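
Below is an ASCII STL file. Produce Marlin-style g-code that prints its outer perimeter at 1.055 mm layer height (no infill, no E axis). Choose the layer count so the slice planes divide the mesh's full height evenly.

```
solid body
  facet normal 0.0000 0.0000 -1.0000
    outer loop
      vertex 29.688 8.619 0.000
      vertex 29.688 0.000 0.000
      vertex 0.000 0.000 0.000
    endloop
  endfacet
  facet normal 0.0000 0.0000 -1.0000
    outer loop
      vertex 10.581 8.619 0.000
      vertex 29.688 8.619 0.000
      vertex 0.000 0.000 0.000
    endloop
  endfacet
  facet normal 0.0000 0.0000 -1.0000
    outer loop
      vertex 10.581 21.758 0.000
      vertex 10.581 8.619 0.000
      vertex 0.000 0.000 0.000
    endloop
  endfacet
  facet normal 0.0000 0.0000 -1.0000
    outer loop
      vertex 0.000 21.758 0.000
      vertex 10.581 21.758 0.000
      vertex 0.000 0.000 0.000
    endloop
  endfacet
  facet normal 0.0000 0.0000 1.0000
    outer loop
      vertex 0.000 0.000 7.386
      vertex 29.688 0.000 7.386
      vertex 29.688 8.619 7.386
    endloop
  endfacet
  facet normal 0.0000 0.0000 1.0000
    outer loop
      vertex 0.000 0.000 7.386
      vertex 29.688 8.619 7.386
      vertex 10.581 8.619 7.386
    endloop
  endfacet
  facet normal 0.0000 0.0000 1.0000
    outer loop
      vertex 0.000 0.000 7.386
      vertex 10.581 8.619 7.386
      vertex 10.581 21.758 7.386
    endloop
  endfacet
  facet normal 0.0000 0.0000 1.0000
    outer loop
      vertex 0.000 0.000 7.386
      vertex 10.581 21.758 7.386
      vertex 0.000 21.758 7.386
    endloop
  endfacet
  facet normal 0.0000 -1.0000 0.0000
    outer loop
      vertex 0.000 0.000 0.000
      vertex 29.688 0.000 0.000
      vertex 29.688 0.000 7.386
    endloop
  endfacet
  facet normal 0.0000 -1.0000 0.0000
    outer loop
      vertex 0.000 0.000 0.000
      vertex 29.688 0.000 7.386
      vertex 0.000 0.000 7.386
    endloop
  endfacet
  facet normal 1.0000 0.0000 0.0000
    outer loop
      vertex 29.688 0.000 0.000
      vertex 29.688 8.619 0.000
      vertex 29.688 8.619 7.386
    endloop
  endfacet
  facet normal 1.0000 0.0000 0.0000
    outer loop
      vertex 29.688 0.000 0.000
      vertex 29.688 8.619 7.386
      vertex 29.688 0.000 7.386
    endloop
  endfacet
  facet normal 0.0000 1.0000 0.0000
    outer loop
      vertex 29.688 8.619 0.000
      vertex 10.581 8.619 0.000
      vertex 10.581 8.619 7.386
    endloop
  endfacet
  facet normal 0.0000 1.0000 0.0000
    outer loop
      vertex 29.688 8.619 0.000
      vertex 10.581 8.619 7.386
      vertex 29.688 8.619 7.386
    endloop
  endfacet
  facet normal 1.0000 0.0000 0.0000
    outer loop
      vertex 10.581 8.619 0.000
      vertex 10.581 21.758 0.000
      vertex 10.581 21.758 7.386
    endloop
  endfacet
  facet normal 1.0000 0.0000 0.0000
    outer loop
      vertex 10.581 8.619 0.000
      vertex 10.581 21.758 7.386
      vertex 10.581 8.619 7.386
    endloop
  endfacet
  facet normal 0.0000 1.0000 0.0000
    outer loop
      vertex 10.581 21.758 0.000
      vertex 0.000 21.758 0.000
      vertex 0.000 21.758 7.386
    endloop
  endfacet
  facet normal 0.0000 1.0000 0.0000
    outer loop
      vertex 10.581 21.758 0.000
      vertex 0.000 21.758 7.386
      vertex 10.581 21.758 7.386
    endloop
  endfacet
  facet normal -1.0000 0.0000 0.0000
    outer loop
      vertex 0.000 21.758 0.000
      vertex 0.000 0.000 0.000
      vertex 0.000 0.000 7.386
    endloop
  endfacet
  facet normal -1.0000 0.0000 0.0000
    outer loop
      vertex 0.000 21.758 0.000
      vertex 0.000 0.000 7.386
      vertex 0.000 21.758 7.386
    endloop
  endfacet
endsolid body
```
; perimeter-only toolpath
G21 ; units = mm
G90 ; absolute positioning
G28 ; home
; layer 1
G0 Z1.055
G0 X0.000 Y0.000
G1 X29.688 Y0.000
G1 X29.688 Y8.619
G1 X10.581 Y8.619
G1 X10.581 Y21.758
G1 X0.000 Y21.758
G1 X0.000 Y0.000
; layer 2
G0 Z2.110
G0 X0.000 Y0.000
G1 X29.688 Y0.000
G1 X29.688 Y8.619
G1 X10.581 Y8.619
G1 X10.581 Y21.758
G1 X0.000 Y21.758
G1 X0.000 Y0.000
; layer 3
G0 Z3.165
G0 X0.000 Y0.000
G1 X29.688 Y0.000
G1 X29.688 Y8.619
G1 X10.581 Y8.619
G1 X10.581 Y21.758
G1 X0.000 Y21.758
G1 X0.000 Y0.000
; layer 4
G0 Z4.221
G0 X0.000 Y0.000
G1 X29.688 Y0.000
G1 X29.688 Y8.619
G1 X10.581 Y8.619
G1 X10.581 Y21.758
G1 X0.000 Y21.758
G1 X0.000 Y0.000
; layer 5
G0 Z5.276
G0 X0.000 Y0.000
G1 X29.688 Y0.000
G1 X29.688 Y8.619
G1 X10.581 Y8.619
G1 X10.581 Y21.758
G1 X0.000 Y21.758
G1 X0.000 Y0.000
; layer 6
G0 Z6.331
G0 X0.000 Y0.000
G1 X29.688 Y0.000
G1 X29.688 Y8.619
G1 X10.581 Y8.619
G1 X10.581 Y21.758
G1 X0.000 Y21.758
G1 X0.000 Y0.000
; layer 7
G0 Z7.386
G0 X0.000 Y0.000
G1 X29.688 Y0.000
G1 X29.688 Y8.619
G1 X10.581 Y8.619
G1 X10.581 Y21.758
G1 X0.000 Y21.758
G1 X0.000 Y0.000
M2 ; end

The solid is an L-shaped prism: outer 29.7 × 21.8 mm, arm thicknesses ≈ 8.62 mm (horizontal) and 10.6 mm (vertical), extruded 7.39 mm in z. Slicing at Δz = 1.055 mm — 7 equal slices spanning the solid's height, so layer i sits at z = i·h/7 — gives 7 non-empty perimeters. Each is a 6-segment closed polygon; G0 lifts to the layer z and rapids to the start vertex, then G1 traces the edges.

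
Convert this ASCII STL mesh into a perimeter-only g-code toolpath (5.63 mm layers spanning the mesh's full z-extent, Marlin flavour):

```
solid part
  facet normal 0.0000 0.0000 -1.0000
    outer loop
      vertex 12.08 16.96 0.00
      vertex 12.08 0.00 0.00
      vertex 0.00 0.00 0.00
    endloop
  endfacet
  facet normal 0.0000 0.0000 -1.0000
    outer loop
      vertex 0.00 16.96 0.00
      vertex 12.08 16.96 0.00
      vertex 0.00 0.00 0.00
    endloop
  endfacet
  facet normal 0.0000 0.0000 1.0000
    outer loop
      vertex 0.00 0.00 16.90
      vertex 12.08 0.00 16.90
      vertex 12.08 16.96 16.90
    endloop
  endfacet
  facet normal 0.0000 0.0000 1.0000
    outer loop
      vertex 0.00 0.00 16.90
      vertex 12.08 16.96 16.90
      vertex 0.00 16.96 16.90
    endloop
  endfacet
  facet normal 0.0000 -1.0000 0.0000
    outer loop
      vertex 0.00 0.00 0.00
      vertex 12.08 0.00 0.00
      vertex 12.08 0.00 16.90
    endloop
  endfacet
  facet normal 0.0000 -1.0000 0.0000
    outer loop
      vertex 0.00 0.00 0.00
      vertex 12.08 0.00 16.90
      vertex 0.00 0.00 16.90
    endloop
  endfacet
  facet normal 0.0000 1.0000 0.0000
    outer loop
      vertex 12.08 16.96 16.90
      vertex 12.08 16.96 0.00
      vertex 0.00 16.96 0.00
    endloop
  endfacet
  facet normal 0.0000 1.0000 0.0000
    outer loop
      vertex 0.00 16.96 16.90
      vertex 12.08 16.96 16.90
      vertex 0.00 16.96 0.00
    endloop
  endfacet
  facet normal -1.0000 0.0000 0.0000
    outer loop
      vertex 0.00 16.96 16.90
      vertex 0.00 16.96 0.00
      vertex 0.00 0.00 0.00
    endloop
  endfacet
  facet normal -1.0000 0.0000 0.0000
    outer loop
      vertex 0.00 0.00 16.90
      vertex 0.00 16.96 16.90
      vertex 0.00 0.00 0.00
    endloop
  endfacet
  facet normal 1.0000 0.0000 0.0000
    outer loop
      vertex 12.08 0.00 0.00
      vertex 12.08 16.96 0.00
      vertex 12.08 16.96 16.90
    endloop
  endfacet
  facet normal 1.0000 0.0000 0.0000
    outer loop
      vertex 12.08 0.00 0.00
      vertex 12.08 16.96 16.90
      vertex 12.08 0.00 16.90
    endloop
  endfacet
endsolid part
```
; perimeter-only toolpath
G21 ; units = mm
G90 ; absolute positioning
G28 ; home
; layer 1
G0 Z5.63
G0 X0.00 Y0.00
G1 X12.08 Y0.00
G1 X12.08 Y16.96
G1 X0.00 Y16.96
G1 X0.00 Y0.00
; layer 2
G0 Z11.27
G0 X0.00 Y0.00
G1 X12.08 Y0.00
G1 X12.08 Y16.96
G1 X0.00 Y16.96
G1 X0.00 Y0.00
; layer 3
G0 Z16.90
G0 X0.00 Y0.00
G1 X12.08 Y0.00
G1 X12.08 Y16.96
G1 X0.00 Y16.96
G1 X0.00 Y0.00
M2 ; end

The solid is a rectangular box, roughly 12.1 × 17 mm footprint and 16.9 mm tall. Slicing at Δz = 5.63 mm — 3 equal slices spanning the solid's height, so layer i sits at z = i·h/3 — gives 3 non-empty perimeters. Each is a 4-segment closed polygon; G0 lifts to the layer z and rapids to the start vertex, then G1 traces the edges.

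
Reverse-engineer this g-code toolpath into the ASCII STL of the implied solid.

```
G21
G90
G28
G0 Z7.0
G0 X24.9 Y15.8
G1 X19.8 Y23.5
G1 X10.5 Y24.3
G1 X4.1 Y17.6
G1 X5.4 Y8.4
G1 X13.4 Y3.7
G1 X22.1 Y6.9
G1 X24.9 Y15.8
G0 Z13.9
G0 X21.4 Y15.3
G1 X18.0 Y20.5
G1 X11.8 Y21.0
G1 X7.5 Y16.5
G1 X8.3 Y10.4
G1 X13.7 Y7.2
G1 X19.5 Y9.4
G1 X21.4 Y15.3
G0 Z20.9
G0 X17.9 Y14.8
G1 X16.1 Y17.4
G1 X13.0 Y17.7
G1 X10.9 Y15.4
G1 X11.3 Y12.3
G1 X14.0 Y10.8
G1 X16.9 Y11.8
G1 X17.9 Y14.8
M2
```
solid part
  facet normal 0.0000 0.0000 -1.0000
    outer loop
      vertex 9.2 27.7 0.0
      vertex 21.6 26.6 0.0
      vertex 28.5 16.3 0.0
    endloop
  endfacet
  facet normal 0.0000 0.0000 -1.0000
    outer loop
      vertex 0.7 18.7 0.0
      vertex 9.2 27.7 0.0
      vertex 28.5 16.3 0.0
    endloop
  endfacet
  facet normal 0.0000 0.0000 -1.0000
    outer loop
      vertex 2.4 6.4 0.0
      vertex 0.7 18.7 0.0
      vertex 28.5 16.3 0.0
    endloop
  endfacet
  facet normal 0.0000 0.0000 -1.0000
    outer loop
      vertex 13.1 0.1 0.0
      vertex 2.4 6.4 0.0
      vertex 28.5 16.3 0.0
    endloop
  endfacet
  facet normal 0.0000 0.0000 -1.0000
    outer loop
      vertex 24.7 4.4 0.0
      vertex 13.1 0.1 0.0
      vertex 28.5 16.3 0.0
    endloop
  endfacet
  facet normal 0.7535 0.5048 0.4212
    outer loop
      vertex 28.5 16.3 0.0
      vertex 21.6 26.6 0.0
      vertex 14.3 14.3 27.8
    endloop
  endfacet
  facet normal 0.0802 0.9036 0.4208
    outer loop
      vertex 21.6 26.6 0.0
      vertex 9.2 27.7 0.0
      vertex 14.3 14.3 27.8
    endloop
  endfacet
  facet normal -0.6594 0.6228 0.4211
    outer loop
      vertex 9.2 27.7 0.0
      vertex 0.7 18.7 0.0
      vertex 14.3 14.3 27.8
    endloop
  endfacet
  facet normal -0.8989 -0.1242 0.4201
    outer loop
      vertex 0.7 18.7 0.0
      vertex 2.4 6.4 0.0
      vertex 14.3 14.3 27.8
    endloop
  endfacet
  facet normal -0.4606 -0.7823 0.4195
    outer loop
      vertex 2.4 6.4 0.0
      vertex 13.1 0.1 0.0
      vertex 14.3 14.3 27.8
    endloop
  endfacet
  facet normal 0.3153 -0.8506 0.4209
    outer loop
      vertex 13.1 0.1 0.0
      vertex 24.7 4.4 0.0
      vertex 14.3 14.3 27.8
    endloop
  endfacet
  facet normal 0.8639 -0.2759 0.4214
    outer loop
      vertex 24.7 4.4 0.0
      vertex 28.5 16.3 0.0
      vertex 14.3 14.3 27.8
    endloop
  endfacet
endsolid part

The G0 Z moves step by Δz≈7.0 mm. The G1 loops shrink linearly with z, so the solid tapers from its base footprint up to z≈27.8. Closing with a flat bottom cap and the tapered top and triangulating gives 12 facets — a regular 7-sided pyramid, base circumscribed radius ≈ 14.3 mm, apex at z ≈ 27.8 mm.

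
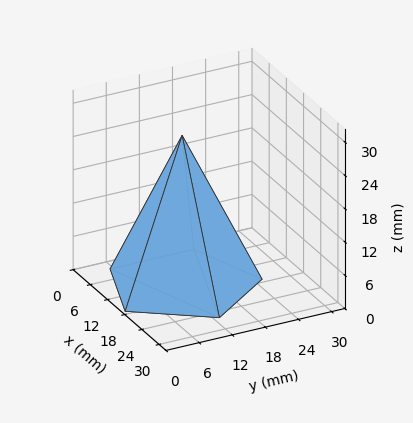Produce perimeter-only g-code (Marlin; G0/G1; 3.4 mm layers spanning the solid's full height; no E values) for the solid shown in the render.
Reading the render: the shape is a regular 5-sided pyramid, base circumscribed radius ≈ 13 mm, apex at z ≈ 27 mm (dimensions read to the nearest mm from the axis ticks). For the g-code, the solid's height is divided into equal slices at the stated Δz and each level perimeter traced with G1 moves after a G0 lift.

; perimeter-only toolpath
G21 ; units = mm
G90 ; absolute positioning
G28 ; home
; layer 1
G0 Z3.4
G0 X24.4 Y13.0
G1 X16.5 Y23.8
G1 X3.8 Y19.7
G1 X3.8 Y6.4
G1 X16.5 Y2.1
G1 X24.4 Y13.0
; layer 2
G0 Z6.8
G0 X22.8 Y13.0
G1 X16.0 Y22.3
G1 X5.1 Y18.7
G1 X5.1 Y7.3
G1 X16.0 Y3.7
G1 X22.8 Y13.0
; layer 3
G0 Z10.1
G0 X21.1 Y13.0
G1 X15.5 Y20.8
G1 X6.4 Y17.8
G1 X6.4 Y8.2
G1 X15.5 Y5.2
G1 X21.1 Y13.0
; layer 4
G0 Z13.5
G0 X19.5 Y13.0
G1 X15.0 Y19.2
G1 X7.8 Y16.8
G1 X7.8 Y9.2
G1 X15.0 Y6.8
G1 X19.5 Y13.0
; layer 5
G0 Z16.9
G0 X17.9 Y13.0
G1 X14.5 Y17.6
G1 X9.1 Y15.9
G1 X9.1 Y10.2
G1 X14.5 Y8.3
G1 X17.9 Y13.0
; layer 6
G0 Z20.2
G0 X16.2 Y13.0
G1 X14.0 Y16.1
G1 X10.4 Y14.9
G1 X10.4 Y11.1
G1 X14.0 Y9.9
G1 X16.2 Y13.0
; layer 7
G0 Z23.6
G0 X14.6 Y13.0
G1 X13.5 Y14.6
G1 X11.7 Y13.9
G1 X11.7 Y12.1
G1 X13.5 Y11.4
G1 X14.6 Y13.0
M2 ; end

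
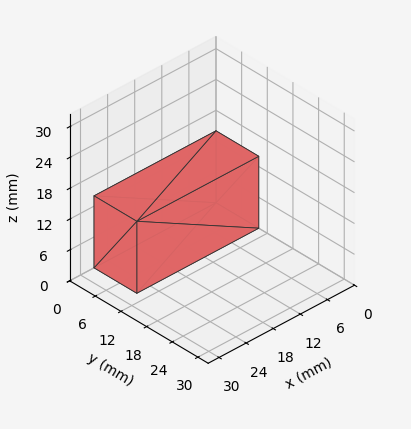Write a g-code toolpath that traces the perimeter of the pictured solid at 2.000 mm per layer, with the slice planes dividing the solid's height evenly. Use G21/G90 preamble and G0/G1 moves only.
Reading the render: the shape is a rectangular box, roughly 27 × 10 mm footprint and 14 mm tall (dimensions read to the nearest mm from the axis ticks). For the g-code, the solid's height is divided into equal slices at the stated Δz and each level perimeter traced with G1 moves after a G0 lift.

; perimeter-only toolpath
G21 ; units = mm
G90 ; absolute positioning
G28 ; home
; layer 1
G0 Z2.000
G0 X0.000 Y0.000
G1 X27.000 Y0.000
G1 X27.000 Y10.000
G1 X0.000 Y10.000
G1 X0.000 Y0.000
; layer 2
G0 Z4.000
G0 X0.000 Y0.000
G1 X27.000 Y0.000
G1 X27.000 Y10.000
G1 X0.000 Y10.000
G1 X0.000 Y0.000
; layer 3
G0 Z6.000
G0 X0.000 Y0.000
G1 X27.000 Y0.000
G1 X27.000 Y10.000
G1 X0.000 Y10.000
G1 X0.000 Y0.000
; layer 4
G0 Z8.000
G0 X0.000 Y0.000
G1 X27.000 Y0.000
G1 X27.000 Y10.000
G1 X0.000 Y10.000
G1 X0.000 Y0.000
; layer 5
G0 Z10.000
G0 X0.000 Y0.000
G1 X27.000 Y0.000
G1 X27.000 Y10.000
G1 X0.000 Y10.000
G1 X0.000 Y0.000
; layer 6
G0 Z12.000
G0 X0.000 Y0.000
G1 X27.000 Y0.000
G1 X27.000 Y10.000
G1 X0.000 Y10.000
G1 X0.000 Y0.000
; layer 7
G0 Z14.000
G0 X0.000 Y0.000
G1 X27.000 Y0.000
G1 X27.000 Y10.000
G1 X0.000 Y10.000
G1 X0.000 Y0.000
M2 ; end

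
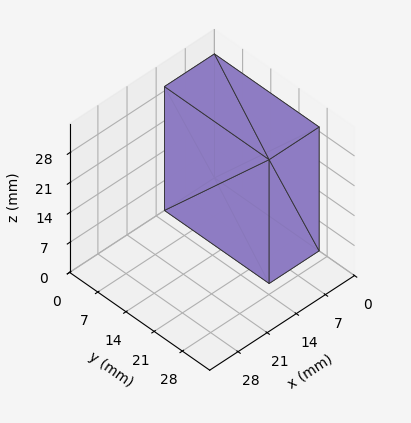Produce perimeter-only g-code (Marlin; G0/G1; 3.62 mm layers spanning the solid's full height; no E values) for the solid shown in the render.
Reading the render: the shape is a rectangular box, roughly 12 × 26 mm footprint and 29 mm tall (dimensions read to the nearest mm from the axis ticks). For the g-code, the solid's height is divided into equal slices at the stated Δz and each level perimeter traced with G1 moves after a G0 lift.

; perimeter-only toolpath
G21 ; units = mm
G90 ; absolute positioning
G28 ; home
; layer 1
G0 Z3.62
G0 X0.00 Y0.00
G1 X12.00 Y0.00
G1 X12.00 Y26.00
G1 X0.00 Y26.00
G1 X0.00 Y0.00
; layer 2
G0 Z7.25
G0 X0.00 Y0.00
G1 X12.00 Y0.00
G1 X12.00 Y26.00
G1 X0.00 Y26.00
G1 X0.00 Y0.00
; layer 3
G0 Z10.88
G0 X0.00 Y0.00
G1 X12.00 Y0.00
G1 X12.00 Y26.00
G1 X0.00 Y26.00
G1 X0.00 Y0.00
; layer 4
G0 Z14.50
G0 X0.00 Y0.00
G1 X12.00 Y0.00
G1 X12.00 Y26.00
G1 X0.00 Y26.00
G1 X0.00 Y0.00
; layer 5
G0 Z18.12
G0 X0.00 Y0.00
G1 X12.00 Y0.00
G1 X12.00 Y26.00
G1 X0.00 Y26.00
G1 X0.00 Y0.00
; layer 6
G0 Z21.75
G0 X0.00 Y0.00
G1 X12.00 Y0.00
G1 X12.00 Y26.00
G1 X0.00 Y26.00
G1 X0.00 Y0.00
; layer 7
G0 Z25.38
G0 X0.00 Y0.00
G1 X12.00 Y0.00
G1 X12.00 Y26.00
G1 X0.00 Y26.00
G1 X0.00 Y0.00
; layer 8
G0 Z29.00
G0 X0.00 Y0.00
G1 X12.00 Y0.00
G1 X12.00 Y26.00
G1 X0.00 Y26.00
G1 X0.00 Y0.00
M2 ; end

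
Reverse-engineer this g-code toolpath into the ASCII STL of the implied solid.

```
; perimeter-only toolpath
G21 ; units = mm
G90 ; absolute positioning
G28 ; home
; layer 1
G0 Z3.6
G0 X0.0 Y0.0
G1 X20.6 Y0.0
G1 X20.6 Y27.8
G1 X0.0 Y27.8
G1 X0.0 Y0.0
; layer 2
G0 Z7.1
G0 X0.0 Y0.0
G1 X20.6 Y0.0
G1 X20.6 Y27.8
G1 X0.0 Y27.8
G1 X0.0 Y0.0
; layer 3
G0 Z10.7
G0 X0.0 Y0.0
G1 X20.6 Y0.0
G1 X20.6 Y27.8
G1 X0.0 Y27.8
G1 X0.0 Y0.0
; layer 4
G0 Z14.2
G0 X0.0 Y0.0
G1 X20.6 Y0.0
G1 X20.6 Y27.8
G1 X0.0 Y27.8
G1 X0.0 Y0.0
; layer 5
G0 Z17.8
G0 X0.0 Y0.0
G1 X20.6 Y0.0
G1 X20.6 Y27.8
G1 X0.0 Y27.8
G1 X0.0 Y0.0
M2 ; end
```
solid part
  facet normal 0.0000 0.0000 -1.0000
    outer loop
      vertex 20.6 27.8 0.0
      vertex 20.6 0.0 0.0
      vertex 0.0 0.0 0.0
    endloop
  endfacet
  facet normal 0.0000 0.0000 -1.0000
    outer loop
      vertex 0.0 27.8 0.0
      vertex 20.6 27.8 0.0
      vertex 0.0 0.0 0.0
    endloop
  endfacet
  facet normal 0.0000 0.0000 1.0000
    outer loop
      vertex 0.0 0.0 17.8
      vertex 20.6 0.0 17.8
      vertex 20.6 27.8 17.8
    endloop
  endfacet
  facet normal 0.0000 0.0000 1.0000
    outer loop
      vertex 0.0 0.0 17.8
      vertex 20.6 27.8 17.8
      vertex 0.0 27.8 17.8
    endloop
  endfacet
  facet normal 0.0000 -1.0000 0.0000
    outer loop
      vertex 0.0 0.0 0.0
      vertex 20.6 0.0 0.0
      vertex 20.6 0.0 17.8
    endloop
  endfacet
  facet normal 0.0000 -1.0000 0.0000
    outer loop
      vertex 0.0 0.0 0.0
      vertex 20.6 0.0 17.8
      vertex 0.0 0.0 17.8
    endloop
  endfacet
  facet normal 0.0000 1.0000 0.0000
    outer loop
      vertex 20.6 27.8 17.8
      vertex 20.6 27.8 0.0
      vertex 0.0 27.8 0.0
    endloop
  endfacet
  facet normal 0.0000 1.0000 0.0000
    outer loop
      vertex 0.0 27.8 17.8
      vertex 20.6 27.8 17.8
      vertex 0.0 27.8 0.0
    endloop
  endfacet
  facet normal -1.0000 0.0000 0.0000
    outer loop
      vertex 0.0 27.8 17.8
      vertex 0.0 27.8 0.0
      vertex 0.0 0.0 0.0
    endloop
  endfacet
  facet normal -1.0000 0.0000 0.0000
    outer loop
      vertex 0.0 0.0 17.8
      vertex 0.0 27.8 17.8
      vertex 0.0 0.0 0.0
    endloop
  endfacet
  facet normal 1.0000 0.0000 0.0000
    outer loop
      vertex 20.6 0.0 0.0
      vertex 20.6 27.8 0.0
      vertex 20.6 27.8 17.8
    endloop
  endfacet
  facet normal 1.0000 0.0000 0.0000
    outer loop
      vertex 20.6 0.0 0.0
      vertex 20.6 27.8 17.8
      vertex 20.6 0.0 17.8
    endloop
  endfacet
endsolid part

The G0 Z moves step by Δz≈3.6 mm. Every layer's G1 loop is the same polygon, so the solid is a straight extrusion of it from z=0 to z≈17.8. Closing with flat bottom and top caps and triangulating gives 12 facets — a rectangular box, roughly 20.6 × 27.8 mm footprint and 17.8 mm tall.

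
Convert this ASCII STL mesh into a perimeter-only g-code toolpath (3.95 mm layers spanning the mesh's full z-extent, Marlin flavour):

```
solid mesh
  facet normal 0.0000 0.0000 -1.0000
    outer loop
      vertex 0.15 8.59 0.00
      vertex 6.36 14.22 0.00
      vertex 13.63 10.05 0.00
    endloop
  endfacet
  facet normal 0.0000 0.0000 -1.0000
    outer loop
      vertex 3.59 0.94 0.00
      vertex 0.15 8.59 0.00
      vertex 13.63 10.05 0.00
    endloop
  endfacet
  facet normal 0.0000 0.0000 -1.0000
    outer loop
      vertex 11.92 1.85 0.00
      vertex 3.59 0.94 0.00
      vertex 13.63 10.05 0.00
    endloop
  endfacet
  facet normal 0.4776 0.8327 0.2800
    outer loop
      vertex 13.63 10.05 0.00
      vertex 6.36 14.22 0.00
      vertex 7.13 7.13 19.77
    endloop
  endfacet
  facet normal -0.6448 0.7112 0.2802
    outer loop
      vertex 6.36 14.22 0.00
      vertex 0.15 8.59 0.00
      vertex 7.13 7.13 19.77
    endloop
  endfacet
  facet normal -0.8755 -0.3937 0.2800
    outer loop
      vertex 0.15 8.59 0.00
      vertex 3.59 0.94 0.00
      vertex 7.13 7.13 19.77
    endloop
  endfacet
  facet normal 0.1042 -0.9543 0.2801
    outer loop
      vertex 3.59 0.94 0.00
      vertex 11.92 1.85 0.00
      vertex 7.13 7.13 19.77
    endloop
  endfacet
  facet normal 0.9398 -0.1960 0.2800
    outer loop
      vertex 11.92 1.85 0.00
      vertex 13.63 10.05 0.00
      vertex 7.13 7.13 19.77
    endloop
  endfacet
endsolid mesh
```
; perimeter-only toolpath
G21 ; units = mm
G90 ; absolute positioning
G28 ; home
; layer 1
G0 Z3.95
G0 X12.33 Y9.47
G1 X6.51 Y12.80
G1 X1.55 Y8.30
G1 X4.30 Y2.18
G1 X10.96 Y2.91
G1 X12.33 Y9.47
; layer 2
G0 Z7.91
G0 X11.03 Y8.88
G1 X6.67 Y11.38
G1 X2.94 Y8.01
G1 X5.01 Y3.42
G1 X10.00 Y3.96
G1 X11.03 Y8.88
; layer 3
G0 Z11.86
G0 X9.73 Y8.30
G1 X6.82 Y9.97
G1 X4.34 Y7.71
G1 X5.71 Y4.65
G1 X9.05 Y5.02
G1 X9.73 Y8.30
; layer 4
G0 Z15.82
G0 X8.43 Y7.71
G1 X6.98 Y8.55
G1 X5.73 Y7.42
G1 X6.42 Y5.89
G1 X8.09 Y6.07
G1 X8.43 Y7.71
M2 ; end

The solid is a regular 5-sided pyramid, base circumscribed radius ≈ 7.13 mm, apex at z ≈ 19.8 mm. Slicing at Δz = 3.95 mm — 5 equal slices spanning the solid's height, so layer i sits at z = i·h/5 — gives 4 non-empty perimeters. Each is a 5-segment closed polygon; G0 lifts to the layer z and rapids to the start vertex, then G1 traces the edges. The cross-section shrinks linearly with z (the slice at the apex is degenerate and omitted).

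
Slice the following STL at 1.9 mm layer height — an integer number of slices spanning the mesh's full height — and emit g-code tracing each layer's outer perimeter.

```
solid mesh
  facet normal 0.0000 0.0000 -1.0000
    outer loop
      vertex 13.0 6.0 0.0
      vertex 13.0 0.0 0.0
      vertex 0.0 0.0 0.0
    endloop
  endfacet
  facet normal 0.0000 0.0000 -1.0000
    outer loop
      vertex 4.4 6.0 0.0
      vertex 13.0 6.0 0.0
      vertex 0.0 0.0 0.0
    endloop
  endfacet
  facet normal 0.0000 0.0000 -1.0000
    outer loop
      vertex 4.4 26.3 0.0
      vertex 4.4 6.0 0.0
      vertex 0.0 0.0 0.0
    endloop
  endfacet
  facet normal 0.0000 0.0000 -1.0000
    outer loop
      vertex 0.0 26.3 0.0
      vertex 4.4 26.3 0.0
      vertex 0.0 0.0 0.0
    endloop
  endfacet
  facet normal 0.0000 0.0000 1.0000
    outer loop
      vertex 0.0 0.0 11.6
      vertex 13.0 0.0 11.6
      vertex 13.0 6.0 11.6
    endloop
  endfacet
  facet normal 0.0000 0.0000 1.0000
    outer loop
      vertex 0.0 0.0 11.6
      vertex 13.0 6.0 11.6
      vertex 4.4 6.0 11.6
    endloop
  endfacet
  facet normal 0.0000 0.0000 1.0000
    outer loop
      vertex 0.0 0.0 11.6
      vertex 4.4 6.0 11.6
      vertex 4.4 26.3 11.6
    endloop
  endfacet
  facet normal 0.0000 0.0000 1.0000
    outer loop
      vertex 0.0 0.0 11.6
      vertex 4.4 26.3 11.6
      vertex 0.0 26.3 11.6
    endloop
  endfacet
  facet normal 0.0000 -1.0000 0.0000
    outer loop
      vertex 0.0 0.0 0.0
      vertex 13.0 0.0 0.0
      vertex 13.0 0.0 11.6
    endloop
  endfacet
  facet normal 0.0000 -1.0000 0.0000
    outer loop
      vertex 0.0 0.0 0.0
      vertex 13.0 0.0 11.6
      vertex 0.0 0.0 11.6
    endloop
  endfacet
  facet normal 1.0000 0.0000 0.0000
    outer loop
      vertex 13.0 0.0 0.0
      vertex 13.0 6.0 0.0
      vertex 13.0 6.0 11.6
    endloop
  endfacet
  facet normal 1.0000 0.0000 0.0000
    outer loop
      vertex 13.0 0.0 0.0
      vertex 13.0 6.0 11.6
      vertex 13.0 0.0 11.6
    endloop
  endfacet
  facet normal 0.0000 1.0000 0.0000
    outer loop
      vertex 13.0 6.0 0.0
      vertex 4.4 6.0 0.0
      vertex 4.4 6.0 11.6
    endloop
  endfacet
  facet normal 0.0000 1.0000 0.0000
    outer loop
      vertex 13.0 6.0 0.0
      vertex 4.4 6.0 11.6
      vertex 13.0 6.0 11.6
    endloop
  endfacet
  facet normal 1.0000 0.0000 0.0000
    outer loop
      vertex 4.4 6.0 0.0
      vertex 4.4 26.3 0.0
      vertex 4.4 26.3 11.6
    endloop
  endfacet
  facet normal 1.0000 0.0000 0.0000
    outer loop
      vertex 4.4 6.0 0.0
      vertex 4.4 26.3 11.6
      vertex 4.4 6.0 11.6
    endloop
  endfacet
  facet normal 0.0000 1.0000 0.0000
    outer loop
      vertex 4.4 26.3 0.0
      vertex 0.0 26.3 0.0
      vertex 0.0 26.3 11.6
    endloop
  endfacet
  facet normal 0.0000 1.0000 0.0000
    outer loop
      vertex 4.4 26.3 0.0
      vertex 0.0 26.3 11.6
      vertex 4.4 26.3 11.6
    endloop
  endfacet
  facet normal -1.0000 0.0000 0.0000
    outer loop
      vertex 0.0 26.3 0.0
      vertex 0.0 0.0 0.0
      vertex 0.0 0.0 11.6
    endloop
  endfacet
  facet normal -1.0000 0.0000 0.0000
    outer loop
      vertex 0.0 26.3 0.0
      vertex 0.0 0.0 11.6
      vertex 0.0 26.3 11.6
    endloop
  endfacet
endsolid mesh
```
; perimeter-only toolpath
G21 ; units = mm
G90 ; absolute positioning
G28 ; home
; layer 1
G0 Z1.9
G0 X0.0 Y0.0
G1 X13.0 Y0.0
G1 X13.0 Y6.0
G1 X4.4 Y6.0
G1 X4.4 Y26.3
G1 X0.0 Y26.3
G1 X0.0 Y0.0
; layer 2
G0 Z3.9
G0 X0.0 Y0.0
G1 X13.0 Y0.0
G1 X13.0 Y6.0
G1 X4.4 Y6.0
G1 X4.4 Y26.3
G1 X0.0 Y26.3
G1 X0.0 Y0.0
; layer 3
G0 Z5.8
G0 X0.0 Y0.0
G1 X13.0 Y0.0
G1 X13.0 Y6.0
G1 X4.4 Y6.0
G1 X4.4 Y26.3
G1 X0.0 Y26.3
G1 X0.0 Y0.0
; layer 4
G0 Z7.7
G0 X0.0 Y0.0
G1 X13.0 Y0.0
G1 X13.0 Y6.0
G1 X4.4 Y6.0
G1 X4.4 Y26.3
G1 X0.0 Y26.3
G1 X0.0 Y0.0
; layer 5
G0 Z9.7
G0 X0.0 Y0.0
G1 X13.0 Y0.0
G1 X13.0 Y6.0
G1 X4.4 Y6.0
G1 X4.4 Y26.3
G1 X0.0 Y26.3
G1 X0.0 Y0.0
; layer 6
G0 Z11.6
G0 X0.0 Y0.0
G1 X13.0 Y0.0
G1 X13.0 Y6.0
G1 X4.4 Y6.0
G1 X4.4 Y26.3
G1 X0.0 Y26.3
G1 X0.0 Y0.0
M2 ; end

The solid is an L-shaped prism: outer 13 × 26.3 mm, arm thicknesses ≈ 6 mm (horizontal) and 4.4 mm (vertical), extruded 11.6 mm in z. Slicing at Δz = 1.9 mm — 6 equal slices spanning the solid's height, so layer i sits at z = i·h/6 — gives 6 non-empty perimeters. Each is a 6-segment closed polygon; G0 lifts to the layer z and rapids to the start vertex, then G1 traces the edges.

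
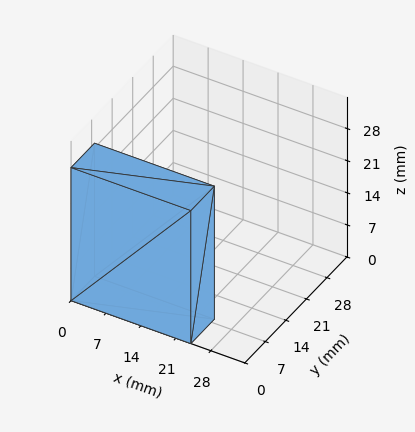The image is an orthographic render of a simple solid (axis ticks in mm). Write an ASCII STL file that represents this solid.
Reading the render: the shape is a rectangular box, roughly 24 × 8 mm footprint and 29 mm tall (dimensions read to the nearest mm from the axis ticks). For the STL, each face is triangulated and given an outward normal.

solid part
  facet normal 0.0000 0.0000 -1.0000
    outer loop
      vertex 24.00 8.00 0.00
      vertex 24.00 0.00 0.00
      vertex 0.00 0.00 0.00
    endloop
  endfacet
  facet normal 0.0000 0.0000 -1.0000
    outer loop
      vertex 0.00 8.00 0.00
      vertex 24.00 8.00 0.00
      vertex 0.00 0.00 0.00
    endloop
  endfacet
  facet normal 0.0000 0.0000 1.0000
    outer loop
      vertex 0.00 0.00 29.00
      vertex 24.00 0.00 29.00
      vertex 24.00 8.00 29.00
    endloop
  endfacet
  facet normal 0.0000 0.0000 1.0000
    outer loop
      vertex 0.00 0.00 29.00
      vertex 24.00 8.00 29.00
      vertex 0.00 8.00 29.00
    endloop
  endfacet
  facet normal 0.0000 -1.0000 0.0000
    outer loop
      vertex 0.00 0.00 0.00
      vertex 24.00 0.00 0.00
      vertex 24.00 0.00 29.00
    endloop
  endfacet
  facet normal 0.0000 -1.0000 0.0000
    outer loop
      vertex 0.00 0.00 0.00
      vertex 24.00 0.00 29.00
      vertex 0.00 0.00 29.00
    endloop
  endfacet
  facet normal 0.0000 1.0000 0.0000
    outer loop
      vertex 24.00 8.00 29.00
      vertex 24.00 8.00 0.00
      vertex 0.00 8.00 0.00
    endloop
  endfacet
  facet normal 0.0000 1.0000 0.0000
    outer loop
      vertex 0.00 8.00 29.00
      vertex 24.00 8.00 29.00
      vertex 0.00 8.00 0.00
    endloop
  endfacet
  facet normal -1.0000 0.0000 0.0000
    outer loop
      vertex 0.00 8.00 29.00
      vertex 0.00 8.00 0.00
      vertex 0.00 0.00 0.00
    endloop
  endfacet
  facet normal -1.0000 0.0000 0.0000
    outer loop
      vertex 0.00 0.00 29.00
      vertex 0.00 8.00 29.00
      vertex 0.00 0.00 0.00
    endloop
  endfacet
  facet normal 1.0000 0.0000 0.0000
    outer loop
      vertex 24.00 0.00 0.00
      vertex 24.00 8.00 0.00
      vertex 24.00 8.00 29.00
    endloop
  endfacet
  facet normal 1.0000 0.0000 0.0000
    outer loop
      vertex 24.00 0.00 0.00
      vertex 24.00 8.00 29.00
      vertex 24.00 0.00 29.00
    endloop
  endfacet
endsolid part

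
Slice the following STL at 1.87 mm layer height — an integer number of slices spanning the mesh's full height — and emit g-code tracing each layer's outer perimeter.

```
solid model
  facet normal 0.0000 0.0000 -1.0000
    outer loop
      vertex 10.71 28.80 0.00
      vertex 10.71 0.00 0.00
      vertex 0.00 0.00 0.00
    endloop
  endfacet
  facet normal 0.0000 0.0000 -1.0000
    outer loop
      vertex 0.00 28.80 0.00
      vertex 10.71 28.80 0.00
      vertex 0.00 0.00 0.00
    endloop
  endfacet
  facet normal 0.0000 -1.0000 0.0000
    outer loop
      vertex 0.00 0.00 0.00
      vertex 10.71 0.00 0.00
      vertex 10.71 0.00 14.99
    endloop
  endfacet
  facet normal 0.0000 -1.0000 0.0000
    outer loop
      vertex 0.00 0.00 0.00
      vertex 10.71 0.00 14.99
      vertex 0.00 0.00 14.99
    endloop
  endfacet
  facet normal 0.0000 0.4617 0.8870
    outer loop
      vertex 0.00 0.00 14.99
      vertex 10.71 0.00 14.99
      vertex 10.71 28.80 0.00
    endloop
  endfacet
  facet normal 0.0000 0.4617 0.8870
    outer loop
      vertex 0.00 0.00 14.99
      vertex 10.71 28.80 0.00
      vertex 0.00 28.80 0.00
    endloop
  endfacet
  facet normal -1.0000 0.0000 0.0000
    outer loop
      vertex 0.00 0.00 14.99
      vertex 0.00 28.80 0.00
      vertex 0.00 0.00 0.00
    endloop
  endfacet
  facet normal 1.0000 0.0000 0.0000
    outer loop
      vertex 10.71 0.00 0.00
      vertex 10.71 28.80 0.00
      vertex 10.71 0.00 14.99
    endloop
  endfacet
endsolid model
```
; perimeter-only toolpath
G21 ; units = mm
G90 ; absolute positioning
G28 ; home
; layer 1
G0 Z1.87
G0 X0.00 Y0.00
G1 X10.71 Y0.00
G1 X10.71 Y25.20
G1 X0.00 Y25.20
G1 X0.00 Y0.00
; layer 2
G0 Z3.75
G0 X0.00 Y0.00
G1 X10.71 Y0.00
G1 X10.71 Y21.60
G1 X0.00 Y21.60
G1 X0.00 Y0.00
; layer 3
G0 Z5.62
G0 X0.00 Y0.00
G1 X10.71 Y0.00
G1 X10.71 Y18.00
G1 X0.00 Y18.00
G1 X0.00 Y0.00
; layer 4
G0 Z7.50
G0 X0.00 Y0.00
G1 X10.71 Y0.00
G1 X10.71 Y14.40
G1 X0.00 Y14.40
G1 X0.00 Y0.00
; layer 5
G0 Z9.37
G0 X0.00 Y0.00
G1 X10.71 Y0.00
G1 X10.71 Y10.80
G1 X0.00 Y10.80
G1 X0.00 Y0.00
; layer 6
G0 Z11.24
G0 X0.00 Y0.00
G1 X10.71 Y0.00
G1 X10.71 Y7.20
G1 X0.00 Y7.20
G1 X0.00 Y0.00
; layer 7
G0 Z13.12
G0 X0.00 Y0.00
G1 X10.71 Y0.00
G1 X10.71 Y3.60
G1 X0.00 Y3.60
G1 X0.00 Y0.00
M2 ; end

The solid is a wedge (ramp): 10.7 × 28.8 mm base, rising to 15 mm along the y=0 edge and sloping linearly to z=0 at y=28.8. Slicing at Δz = 1.87 mm — 8 equal slices spanning the solid's height, so layer i sits at z = i·h/8 — gives 7 non-empty perimeters. Each is a 4-segment closed polygon; G0 lifts to the layer z and rapids to the start vertex, then G1 traces the edges. The cross-section shrinks linearly with z (the slice at the apex is degenerate and omitted).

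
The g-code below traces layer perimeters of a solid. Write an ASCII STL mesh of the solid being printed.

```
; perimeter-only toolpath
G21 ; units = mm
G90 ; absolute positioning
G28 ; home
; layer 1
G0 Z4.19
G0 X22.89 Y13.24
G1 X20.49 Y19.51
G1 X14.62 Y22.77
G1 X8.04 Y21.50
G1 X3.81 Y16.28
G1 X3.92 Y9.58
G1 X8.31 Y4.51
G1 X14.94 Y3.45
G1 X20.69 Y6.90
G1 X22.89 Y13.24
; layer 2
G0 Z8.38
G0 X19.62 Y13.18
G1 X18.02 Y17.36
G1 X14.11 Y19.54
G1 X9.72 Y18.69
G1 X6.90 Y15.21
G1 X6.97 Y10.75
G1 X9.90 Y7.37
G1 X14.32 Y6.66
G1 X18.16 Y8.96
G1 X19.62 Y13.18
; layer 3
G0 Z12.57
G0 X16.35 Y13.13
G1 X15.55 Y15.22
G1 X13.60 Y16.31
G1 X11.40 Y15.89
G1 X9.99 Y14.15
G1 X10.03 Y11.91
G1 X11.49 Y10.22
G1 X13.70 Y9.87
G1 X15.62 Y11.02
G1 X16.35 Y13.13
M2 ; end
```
solid part
  facet normal 0.0000 0.0000 -1.0000
    outer loop
      vertex 15.14 26.00 0.00
      vertex 22.96 21.65 0.00
      vertex 26.16 13.29 0.00
    endloop
  endfacet
  facet normal 0.0000 0.0000 -1.0000
    outer loop
      vertex 6.36 24.30 0.00
      vertex 15.14 26.00 0.00
      vertex 26.16 13.29 0.00
    endloop
  endfacet
  facet normal 0.0000 0.0000 -1.0000
    outer loop
      vertex 0.72 17.35 0.00
      vertex 6.36 24.30 0.00
      vertex 26.16 13.29 0.00
    endloop
  endfacet
  facet normal 0.0000 0.0000 -1.0000
    outer loop
      vertex 0.86 8.41 0.00
      vertex 0.72 17.35 0.00
      vertex 26.16 13.29 0.00
    endloop
  endfacet
  facet normal 0.0000 0.0000 -1.0000
    outer loop
      vertex 6.72 1.65 0.00
      vertex 0.86 8.41 0.00
      vertex 26.16 13.29 0.00
    endloop
  endfacet
  facet normal 0.0000 0.0000 -1.0000
    outer loop
      vertex 15.56 0.24 0.00
      vertex 6.72 1.65 0.00
      vertex 26.16 13.29 0.00
    endloop
  endfacet
  facet normal 0.0000 0.0000 -1.0000
    outer loop
      vertex 23.23 4.84 0.00
      vertex 15.56 0.24 0.00
      vertex 26.16 13.29 0.00
    endloop
  endfacet
  facet normal 0.7531 0.2883 0.5914
    outer loop
      vertex 26.16 13.29 0.00
      vertex 22.96 21.65 0.00
      vertex 13.08 13.08 16.76
    endloop
  endfacet
  facet normal 0.3920 0.7047 0.5914
    outer loop
      vertex 22.96 21.65 0.00
      vertex 15.14 26.00 0.00
      vertex 13.08 13.08 16.76
    endloop
  endfacet
  facet normal -0.1533 0.7917 0.5914
    outer loop
      vertex 15.14 26.00 0.00
      vertex 6.36 24.30 0.00
      vertex 13.08 13.08 16.76
    endloop
  endfacet
  facet normal -0.6262 0.5082 0.5913
    outer loop
      vertex 6.36 24.30 0.00
      vertex 0.72 17.35 0.00
      vertex 13.08 13.08 16.76
    endloop
  endfacet
  facet normal -0.8063 -0.0126 0.5914
    outer loop
      vertex 0.72 17.35 0.00
      vertex 0.86 8.41 0.00
      vertex 13.08 13.08 16.76
    endloop
  endfacet
  facet normal -0.6093 -0.5282 0.5914
    outer loop
      vertex 0.86 8.41 0.00
      vertex 6.72 1.65 0.00
      vertex 13.08 13.08 16.76
    endloop
  endfacet
  facet normal -0.1270 -0.7964 0.5913
    outer loop
      vertex 6.72 1.65 0.00
      vertex 15.56 0.24 0.00
      vertex 13.08 13.08 16.76
    endloop
  endfacet
  facet normal 0.4148 -0.6916 0.5912
    outer loop
      vertex 15.56 0.24 0.00
      vertex 23.23 4.84 0.00
      vertex 13.08 13.08 16.76
    endloop
  endfacet
  facet normal 0.7619 -0.2642 0.5913
    outer loop
      vertex 23.23 4.84 0.00
      vertex 26.16 13.29 0.00
      vertex 13.08 13.08 16.76
    endloop
  endfacet
endsolid part

The G0 Z moves step by Δz≈4.19 mm. The G1 loops shrink linearly with z, so the solid tapers from its base footprint up to z≈16.8. Closing with a flat bottom cap and the tapered top and triangulating gives 16 facets — a regular 9-sided pyramid, base circumscribed radius ≈ 13.1 mm, apex at z ≈ 16.8 mm.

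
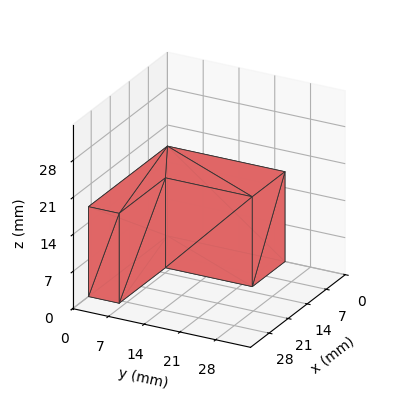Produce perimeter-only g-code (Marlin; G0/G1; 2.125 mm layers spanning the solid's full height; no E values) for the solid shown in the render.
Reading the render: the shape is an L-shaped prism: outer 29 × 23 mm, arm thicknesses ≈ 6 mm (horizontal) and 12 mm (vertical), extruded 17 mm in z (dimensions read to the nearest mm from the axis ticks). For the g-code, the solid's height is divided into equal slices at the stated Δz and each level perimeter traced with G1 moves after a G0 lift.

; perimeter-only toolpath
G21 ; units = mm
G90 ; absolute positioning
G28 ; home
; layer 1
G0 Z2.125
G0 X0.000 Y0.000
G1 X29.000 Y0.000
G1 X29.000 Y6.000
G1 X12.000 Y6.000
G1 X12.000 Y23.000
G1 X0.000 Y23.000
G1 X0.000 Y0.000
; layer 2
G0 Z4.250
G0 X0.000 Y0.000
G1 X29.000 Y0.000
G1 X29.000 Y6.000
G1 X12.000 Y6.000
G1 X12.000 Y23.000
G1 X0.000 Y23.000
G1 X0.000 Y0.000
; layer 3
G0 Z6.375
G0 X0.000 Y0.000
G1 X29.000 Y0.000
G1 X29.000 Y6.000
G1 X12.000 Y6.000
G1 X12.000 Y23.000
G1 X0.000 Y23.000
G1 X0.000 Y0.000
; layer 4
G0 Z8.500
G0 X0.000 Y0.000
G1 X29.000 Y0.000
G1 X29.000 Y6.000
G1 X12.000 Y6.000
G1 X12.000 Y23.000
G1 X0.000 Y23.000
G1 X0.000 Y0.000
; layer 5
G0 Z10.625
G0 X0.000 Y0.000
G1 X29.000 Y0.000
G1 X29.000 Y6.000
G1 X12.000 Y6.000
G1 X12.000 Y23.000
G1 X0.000 Y23.000
G1 X0.000 Y0.000
; layer 6
G0 Z12.750
G0 X0.000 Y0.000
G1 X29.000 Y0.000
G1 X29.000 Y6.000
G1 X12.000 Y6.000
G1 X12.000 Y23.000
G1 X0.000 Y23.000
G1 X0.000 Y0.000
; layer 7
G0 Z14.875
G0 X0.000 Y0.000
G1 X29.000 Y0.000
G1 X29.000 Y6.000
G1 X12.000 Y6.000
G1 X12.000 Y23.000
G1 X0.000 Y23.000
G1 X0.000 Y0.000
; layer 8
G0 Z17.000
G0 X0.000 Y0.000
G1 X29.000 Y0.000
G1 X29.000 Y6.000
G1 X12.000 Y6.000
G1 X12.000 Y23.000
G1 X0.000 Y23.000
G1 X0.000 Y0.000
M2 ; end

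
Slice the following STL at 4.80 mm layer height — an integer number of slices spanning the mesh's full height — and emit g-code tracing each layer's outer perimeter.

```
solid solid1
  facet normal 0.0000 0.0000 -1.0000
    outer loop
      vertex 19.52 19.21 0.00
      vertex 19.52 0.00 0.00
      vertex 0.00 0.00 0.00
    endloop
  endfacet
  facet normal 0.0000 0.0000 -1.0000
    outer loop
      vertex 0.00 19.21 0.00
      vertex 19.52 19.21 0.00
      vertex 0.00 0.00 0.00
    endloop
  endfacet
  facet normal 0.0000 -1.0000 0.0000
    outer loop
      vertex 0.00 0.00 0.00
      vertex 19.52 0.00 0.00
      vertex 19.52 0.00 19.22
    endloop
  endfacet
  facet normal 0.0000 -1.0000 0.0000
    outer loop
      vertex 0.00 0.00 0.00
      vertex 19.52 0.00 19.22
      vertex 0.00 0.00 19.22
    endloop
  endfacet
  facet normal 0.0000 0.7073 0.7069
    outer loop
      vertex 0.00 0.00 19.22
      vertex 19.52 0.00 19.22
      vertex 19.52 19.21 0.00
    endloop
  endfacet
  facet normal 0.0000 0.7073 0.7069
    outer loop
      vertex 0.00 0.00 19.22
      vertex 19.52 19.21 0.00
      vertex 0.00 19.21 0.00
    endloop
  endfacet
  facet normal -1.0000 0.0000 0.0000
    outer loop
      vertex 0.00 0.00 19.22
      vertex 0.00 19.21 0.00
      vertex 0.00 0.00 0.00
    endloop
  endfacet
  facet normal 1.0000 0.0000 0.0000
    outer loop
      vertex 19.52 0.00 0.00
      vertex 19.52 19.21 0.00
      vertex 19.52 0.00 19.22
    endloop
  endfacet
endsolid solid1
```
; perimeter-only toolpath
G21 ; units = mm
G90 ; absolute positioning
G28 ; home
; layer 1
G0 Z4.80
G0 X0.00 Y0.00
G1 X19.52 Y0.00
G1 X19.52 Y14.41
G1 X0.00 Y14.41
G1 X0.00 Y0.00
; layer 2
G0 Z9.61
G0 X0.00 Y0.00
G1 X19.52 Y0.00
G1 X19.52 Y9.61
G1 X0.00 Y9.61
G1 X0.00 Y0.00
; layer 3
G0 Z14.41
G0 X0.00 Y0.00
G1 X19.52 Y0.00
G1 X19.52 Y4.80
G1 X0.00 Y4.80
G1 X0.00 Y0.00
M2 ; end

The solid is a wedge (ramp): 19.5 × 19.2 mm base, rising to 19.2 mm along the y=0 edge and sloping linearly to z=0 at y=19.2. Slicing at Δz = 4.80 mm — 4 equal slices spanning the solid's height, so layer i sits at z = i·h/4 — gives 3 non-empty perimeters. Each is a 4-segment closed polygon; G0 lifts to the layer z and rapids to the start vertex, then G1 traces the edges. The cross-section shrinks linearly with z (the slice at the apex is degenerate and omitted).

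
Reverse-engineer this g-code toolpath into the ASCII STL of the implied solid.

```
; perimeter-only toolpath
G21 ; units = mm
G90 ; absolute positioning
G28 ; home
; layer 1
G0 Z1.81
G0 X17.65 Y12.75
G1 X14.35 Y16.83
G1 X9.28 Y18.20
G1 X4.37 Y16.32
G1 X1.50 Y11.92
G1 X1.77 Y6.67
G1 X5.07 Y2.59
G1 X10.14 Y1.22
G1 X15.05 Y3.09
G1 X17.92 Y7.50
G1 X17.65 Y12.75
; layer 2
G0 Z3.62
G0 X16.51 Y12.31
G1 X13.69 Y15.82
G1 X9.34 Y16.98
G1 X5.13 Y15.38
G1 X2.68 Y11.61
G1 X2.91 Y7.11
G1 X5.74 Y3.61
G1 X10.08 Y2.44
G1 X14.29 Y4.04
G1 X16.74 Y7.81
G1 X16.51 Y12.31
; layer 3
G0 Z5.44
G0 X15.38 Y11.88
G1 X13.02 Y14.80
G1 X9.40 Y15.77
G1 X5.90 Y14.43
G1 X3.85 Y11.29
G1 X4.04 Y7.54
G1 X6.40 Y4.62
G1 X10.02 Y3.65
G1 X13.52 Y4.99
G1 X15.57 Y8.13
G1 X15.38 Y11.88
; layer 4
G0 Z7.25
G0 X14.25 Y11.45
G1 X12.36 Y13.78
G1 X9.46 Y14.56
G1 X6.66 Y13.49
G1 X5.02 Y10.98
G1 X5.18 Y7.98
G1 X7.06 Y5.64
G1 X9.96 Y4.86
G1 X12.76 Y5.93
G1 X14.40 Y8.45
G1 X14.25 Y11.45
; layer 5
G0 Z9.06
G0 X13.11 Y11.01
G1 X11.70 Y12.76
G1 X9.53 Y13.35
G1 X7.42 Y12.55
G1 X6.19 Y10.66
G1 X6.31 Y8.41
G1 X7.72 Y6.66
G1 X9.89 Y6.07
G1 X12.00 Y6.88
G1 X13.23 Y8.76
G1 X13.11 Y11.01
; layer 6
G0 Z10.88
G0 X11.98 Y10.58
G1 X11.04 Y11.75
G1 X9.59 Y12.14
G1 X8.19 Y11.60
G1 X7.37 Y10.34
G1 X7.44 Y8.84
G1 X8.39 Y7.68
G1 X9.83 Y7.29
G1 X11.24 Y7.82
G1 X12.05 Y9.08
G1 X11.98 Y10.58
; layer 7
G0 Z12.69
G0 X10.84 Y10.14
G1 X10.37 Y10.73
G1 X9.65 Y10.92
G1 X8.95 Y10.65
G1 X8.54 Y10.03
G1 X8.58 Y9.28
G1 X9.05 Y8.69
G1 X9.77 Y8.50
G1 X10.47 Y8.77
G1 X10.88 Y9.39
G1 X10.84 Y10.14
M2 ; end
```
solid part
  facet normal 0.0000 0.0000 -1.0000
    outer loop
      vertex 9.22 19.41 0.00
      vertex 15.01 17.85 0.00
      vertex 18.78 13.18 0.00
    endloop
  endfacet
  facet normal 0.0000 0.0000 -1.0000
    outer loop
      vertex 3.61 17.27 0.00
      vertex 9.22 19.41 0.00
      vertex 18.78 13.18 0.00
    endloop
  endfacet
  facet normal 0.0000 0.0000 -1.0000
    outer loop
      vertex 0.33 12.24 0.00
      vertex 3.61 17.27 0.00
      vertex 18.78 13.18 0.00
    endloop
  endfacet
  facet normal 0.0000 0.0000 -1.0000
    outer loop
      vertex 0.64 6.24 0.00
      vertex 0.33 12.24 0.00
      vertex 18.78 13.18 0.00
    endloop
  endfacet
  facet normal 0.0000 0.0000 -1.0000
    outer loop
      vertex 4.41 1.57 0.00
      vertex 0.64 6.24 0.00
      vertex 18.78 13.18 0.00
    endloop
  endfacet
  facet normal 0.0000 0.0000 -1.0000
    outer loop
      vertex 10.20 0.01 0.00
      vertex 4.41 1.57 0.00
      vertex 18.78 13.18 0.00
    endloop
  endfacet
  facet normal 0.0000 0.0000 -1.0000
    outer loop
      vertex 15.81 2.15 0.00
      vertex 10.20 0.01 0.00
      vertex 18.78 13.18 0.00
    endloop
  endfacet
  facet normal 0.0000 0.0000 -1.0000
    outer loop
      vertex 19.09 7.18 0.00
      vertex 15.81 2.15 0.00
      vertex 18.78 13.18 0.00
    endloop
  endfacet
  facet normal 0.6563 0.5298 0.5373
    outer loop
      vertex 18.78 13.18 0.00
      vertex 15.01 17.85 0.00
      vertex 9.71 9.71 14.50
    endloop
  endfacet
  facet normal 0.2194 0.8143 0.5373
    outer loop
      vertex 15.01 17.85 0.00
      vertex 9.22 19.41 0.00
      vertex 9.71 9.71 14.50
    endloop
  endfacet
  facet normal -0.3006 0.7880 0.5373
    outer loop
      vertex 9.22 19.41 0.00
      vertex 3.61 17.27 0.00
      vertex 9.71 9.71 14.50
    endloop
  endfacet
  facet normal -0.7064 0.4607 0.5374
    outer loop
      vertex 3.61 17.27 0.00
      vertex 0.33 12.24 0.00
      vertex 9.71 9.71 14.50
    endloop
  endfacet
  facet normal -0.8423 -0.0435 0.5373
    outer loop
      vertex 0.33 12.24 0.00
      vertex 0.64 6.24 0.00
      vertex 9.71 9.71 14.50
    endloop
  endfacet
  facet normal -0.6563 -0.5298 0.5373
    outer loop
      vertex 0.64 6.24 0.00
      vertex 4.41 1.57 0.00
      vertex 9.71 9.71 14.50
    endloop
  endfacet
  facet normal -0.2194 -0.8143 0.5373
    outer loop
      vertex 4.41 1.57 0.00
      vertex 10.20 0.01 0.00
      vertex 9.71 9.71 14.50
    endloop
  endfacet
  facet normal 0.3006 -0.7880 0.5373
    outer loop
      vertex 10.20 0.01 0.00
      vertex 15.81 2.15 0.00
      vertex 9.71 9.71 14.50
    endloop
  endfacet
  facet normal 0.7064 -0.4607 0.5374
    outer loop
      vertex 15.81 2.15 0.00
      vertex 19.09 7.18 0.00
      vertex 9.71 9.71 14.50
    endloop
  endfacet
  facet normal 0.8423 0.0435 0.5373
    outer loop
      vertex 19.09 7.18 0.00
      vertex 18.78 13.18 0.00
      vertex 9.71 9.71 14.50
    endloop
  endfacet
endsolid part

The G0 Z moves step by Δz≈1.81 mm. The G1 loops shrink linearly with z, so the solid tapers from its base footprint up to z≈14.5. Closing with a flat bottom cap and the tapered top and triangulating gives 18 facets — a regular 10-sided pyramid, base circumscribed radius ≈ 9.71 mm, apex at z ≈ 14.5 mm.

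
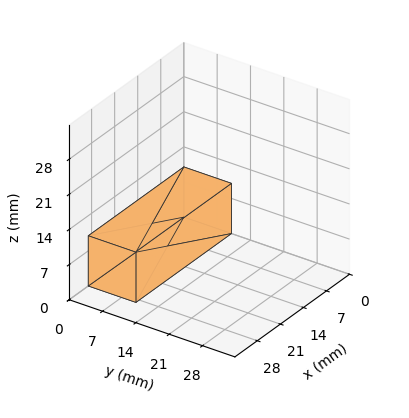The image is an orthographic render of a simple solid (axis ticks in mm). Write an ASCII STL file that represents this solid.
Reading the render: the shape is a rectangular box, roughly 29 × 10 mm footprint and 10 mm tall (dimensions read to the nearest mm from the axis ticks). For the STL, each face is triangulated and given an outward normal.

solid part
  facet normal 0.0000 0.0000 -1.0000
    outer loop
      vertex 29.00 10.00 0.00
      vertex 29.00 0.00 0.00
      vertex 0.00 0.00 0.00
    endloop
  endfacet
  facet normal 0.0000 0.0000 -1.0000
    outer loop
      vertex 0.00 10.00 0.00
      vertex 29.00 10.00 0.00
      vertex 0.00 0.00 0.00
    endloop
  endfacet
  facet normal 0.0000 0.0000 1.0000
    outer loop
      vertex 0.00 0.00 10.00
      vertex 29.00 0.00 10.00
      vertex 29.00 10.00 10.00
    endloop
  endfacet
  facet normal 0.0000 0.0000 1.0000
    outer loop
      vertex 0.00 0.00 10.00
      vertex 29.00 10.00 10.00
      vertex 0.00 10.00 10.00
    endloop
  endfacet
  facet normal 0.0000 -1.0000 0.0000
    outer loop
      vertex 0.00 0.00 0.00
      vertex 29.00 0.00 0.00
      vertex 29.00 0.00 10.00
    endloop
  endfacet
  facet normal 0.0000 -1.0000 0.0000
    outer loop
      vertex 0.00 0.00 0.00
      vertex 29.00 0.00 10.00
      vertex 0.00 0.00 10.00
    endloop
  endfacet
  facet normal 0.0000 1.0000 0.0000
    outer loop
      vertex 29.00 10.00 10.00
      vertex 29.00 10.00 0.00
      vertex 0.00 10.00 0.00
    endloop
  endfacet
  facet normal 0.0000 1.0000 0.0000
    outer loop
      vertex 0.00 10.00 10.00
      vertex 29.00 10.00 10.00
      vertex 0.00 10.00 0.00
    endloop
  endfacet
  facet normal -1.0000 0.0000 0.0000
    outer loop
      vertex 0.00 10.00 10.00
      vertex 0.00 10.00 0.00
      vertex 0.00 0.00 0.00
    endloop
  endfacet
  facet normal -1.0000 0.0000 0.0000
    outer loop
      vertex 0.00 0.00 10.00
      vertex 0.00 10.00 10.00
      vertex 0.00 0.00 0.00
    endloop
  endfacet
  facet normal 1.0000 0.0000 0.0000
    outer loop
      vertex 29.00 0.00 0.00
      vertex 29.00 10.00 0.00
      vertex 29.00 10.00 10.00
    endloop
  endfacet
  facet normal 1.0000 0.0000 0.0000
    outer loop
      vertex 29.00 0.00 0.00
      vertex 29.00 10.00 10.00
      vertex 29.00 0.00 10.00
    endloop
  endfacet
endsolid part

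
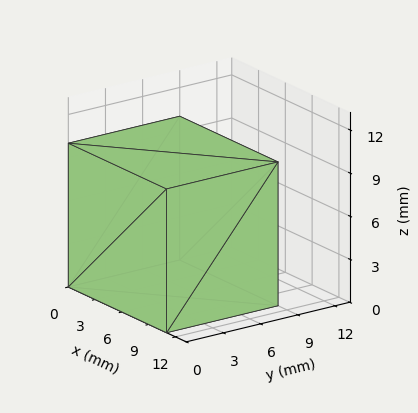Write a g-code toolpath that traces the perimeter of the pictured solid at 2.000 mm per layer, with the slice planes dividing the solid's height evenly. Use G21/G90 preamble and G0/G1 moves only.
Reading the render: the shape is a rectangular box, roughly 11 × 9 mm footprint and 10 mm tall (dimensions read to the nearest mm from the axis ticks). For the g-code, the solid's height is divided into equal slices at the stated Δz and each level perimeter traced with G1 moves after a G0 lift.

; perimeter-only toolpath
G21 ; units = mm
G90 ; absolute positioning
G28 ; home
; layer 1
G0 Z2.000
G0 X0.000 Y0.000
G1 X11.000 Y0.000
G1 X11.000 Y9.000
G1 X0.000 Y9.000
G1 X0.000 Y0.000
; layer 2
G0 Z4.000
G0 X0.000 Y0.000
G1 X11.000 Y0.000
G1 X11.000 Y9.000
G1 X0.000 Y9.000
G1 X0.000 Y0.000
; layer 3
G0 Z6.000
G0 X0.000 Y0.000
G1 X11.000 Y0.000
G1 X11.000 Y9.000
G1 X0.000 Y9.000
G1 X0.000 Y0.000
; layer 4
G0 Z8.000
G0 X0.000 Y0.000
G1 X11.000 Y0.000
G1 X11.000 Y9.000
G1 X0.000 Y9.000
G1 X0.000 Y0.000
; layer 5
G0 Z10.000
G0 X0.000 Y0.000
G1 X11.000 Y0.000
G1 X11.000 Y9.000
G1 X0.000 Y9.000
G1 X0.000 Y0.000
M2 ; end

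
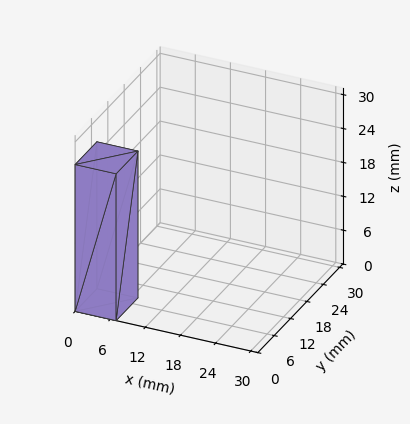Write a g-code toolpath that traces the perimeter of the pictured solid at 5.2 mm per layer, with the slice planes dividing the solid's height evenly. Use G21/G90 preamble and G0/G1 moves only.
Reading the render: the shape is a rectangular box, roughly 7 × 8 mm footprint and 26 mm tall (dimensions read to the nearest mm from the axis ticks). For the g-code, the solid's height is divided into equal slices at the stated Δz and each level perimeter traced with G1 moves after a G0 lift.

; perimeter-only toolpath
G21 ; units = mm
G90 ; absolute positioning
G28 ; home
; layer 1
G0 Z5.2
G0 X0.0 Y0.0
G1 X7.0 Y0.0
G1 X7.0 Y8.0
G1 X0.0 Y8.0
G1 X0.0 Y0.0
; layer 2
G0 Z10.4
G0 X0.0 Y0.0
G1 X7.0 Y0.0
G1 X7.0 Y8.0
G1 X0.0 Y8.0
G1 X0.0 Y0.0
; layer 3
G0 Z15.6
G0 X0.0 Y0.0
G1 X7.0 Y0.0
G1 X7.0 Y8.0
G1 X0.0 Y8.0
G1 X0.0 Y0.0
; layer 4
G0 Z20.8
G0 X0.0 Y0.0
G1 X7.0 Y0.0
G1 X7.0 Y8.0
G1 X0.0 Y8.0
G1 X0.0 Y0.0
; layer 5
G0 Z26.0
G0 X0.0 Y0.0
G1 X7.0 Y0.0
G1 X7.0 Y8.0
G1 X0.0 Y8.0
G1 X0.0 Y0.0
M2 ; end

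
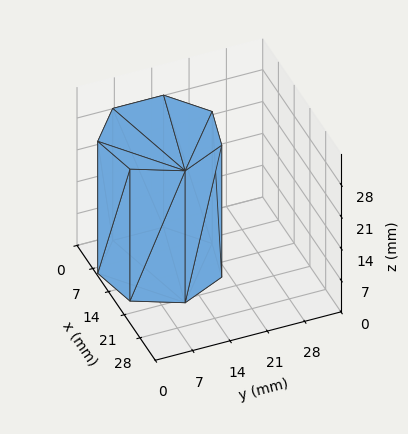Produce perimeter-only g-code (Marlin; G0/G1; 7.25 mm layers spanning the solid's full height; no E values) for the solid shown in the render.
Reading the render: the shape is a regular 7-sided prism (a cylinder approximated with 7 flat sides), circumscribed radius ≈ 11 mm, height ≈ 29 mm (dimensions read to the nearest mm from the axis ticks). For the g-code, the solid's height is divided into equal slices at the stated Δz and each level perimeter traced with G1 moves after a G0 lift.

; perimeter-only toolpath
G21 ; units = mm
G90 ; absolute positioning
G28 ; home
; layer 1
G0 Z7.25
G0 X22.00 Y11.00
G1 X17.86 Y19.60
G1 X8.55 Y21.72
G1 X1.09 Y15.77
G1 X1.09 Y6.23
G1 X8.55 Y0.28
G1 X17.86 Y2.40
G1 X22.00 Y11.00
; layer 2
G0 Z14.50
G0 X22.00 Y11.00
G1 X17.86 Y19.60
G1 X8.55 Y21.72
G1 X1.09 Y15.77
G1 X1.09 Y6.23
G1 X8.55 Y0.28
G1 X17.86 Y2.40
G1 X22.00 Y11.00
; layer 3
G0 Z21.75
G0 X22.00 Y11.00
G1 X17.86 Y19.60
G1 X8.55 Y21.72
G1 X1.09 Y15.77
G1 X1.09 Y6.23
G1 X8.55 Y0.28
G1 X17.86 Y2.40
G1 X22.00 Y11.00
; layer 4
G0 Z29.00
G0 X22.00 Y11.00
G1 X17.86 Y19.60
G1 X8.55 Y21.72
G1 X1.09 Y15.77
G1 X1.09 Y6.23
G1 X8.55 Y0.28
G1 X17.86 Y2.40
G1 X22.00 Y11.00
M2 ; end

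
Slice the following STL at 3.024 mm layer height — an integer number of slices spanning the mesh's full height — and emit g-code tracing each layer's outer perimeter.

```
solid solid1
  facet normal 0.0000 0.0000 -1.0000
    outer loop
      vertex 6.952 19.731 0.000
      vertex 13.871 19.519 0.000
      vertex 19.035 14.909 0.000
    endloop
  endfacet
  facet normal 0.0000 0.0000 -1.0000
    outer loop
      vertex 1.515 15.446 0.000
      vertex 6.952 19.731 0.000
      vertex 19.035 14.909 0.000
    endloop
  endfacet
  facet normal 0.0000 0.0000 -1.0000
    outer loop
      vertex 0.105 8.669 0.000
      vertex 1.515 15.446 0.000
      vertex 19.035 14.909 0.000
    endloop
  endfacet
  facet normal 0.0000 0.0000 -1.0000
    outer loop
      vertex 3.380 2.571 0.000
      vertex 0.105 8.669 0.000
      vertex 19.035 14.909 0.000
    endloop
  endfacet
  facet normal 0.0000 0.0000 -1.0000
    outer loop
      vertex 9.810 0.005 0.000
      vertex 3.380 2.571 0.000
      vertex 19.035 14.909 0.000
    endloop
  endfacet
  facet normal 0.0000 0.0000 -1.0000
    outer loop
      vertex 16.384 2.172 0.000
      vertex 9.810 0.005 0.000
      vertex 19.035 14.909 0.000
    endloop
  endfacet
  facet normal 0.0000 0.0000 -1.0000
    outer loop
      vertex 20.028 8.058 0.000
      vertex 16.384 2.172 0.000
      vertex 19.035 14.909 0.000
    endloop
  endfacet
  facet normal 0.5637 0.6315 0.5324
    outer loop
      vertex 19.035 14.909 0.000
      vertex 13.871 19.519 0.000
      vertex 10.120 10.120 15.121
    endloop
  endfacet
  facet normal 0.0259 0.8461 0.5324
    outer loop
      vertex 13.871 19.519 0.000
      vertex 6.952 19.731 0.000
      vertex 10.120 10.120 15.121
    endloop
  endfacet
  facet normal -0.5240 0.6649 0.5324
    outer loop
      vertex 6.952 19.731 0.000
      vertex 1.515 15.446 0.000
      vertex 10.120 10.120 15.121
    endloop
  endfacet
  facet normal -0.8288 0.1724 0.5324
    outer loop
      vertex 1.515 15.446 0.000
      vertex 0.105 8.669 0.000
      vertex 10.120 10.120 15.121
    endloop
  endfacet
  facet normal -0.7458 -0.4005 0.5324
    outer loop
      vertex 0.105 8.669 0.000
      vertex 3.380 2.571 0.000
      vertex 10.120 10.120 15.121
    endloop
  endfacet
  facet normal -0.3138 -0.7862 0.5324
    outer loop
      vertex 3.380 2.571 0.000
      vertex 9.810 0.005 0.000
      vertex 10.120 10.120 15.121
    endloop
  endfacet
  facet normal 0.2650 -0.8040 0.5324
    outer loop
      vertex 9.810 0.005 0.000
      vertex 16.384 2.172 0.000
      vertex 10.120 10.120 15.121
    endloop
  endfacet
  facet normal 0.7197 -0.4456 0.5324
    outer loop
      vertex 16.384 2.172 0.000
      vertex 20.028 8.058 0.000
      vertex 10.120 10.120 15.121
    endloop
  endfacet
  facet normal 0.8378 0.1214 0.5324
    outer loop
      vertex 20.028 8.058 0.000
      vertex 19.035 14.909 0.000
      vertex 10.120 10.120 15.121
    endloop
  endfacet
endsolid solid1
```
; perimeter-only toolpath
G21 ; units = mm
G90 ; absolute positioning
G28 ; home
; layer 1
G0 Z3.024
G0 X17.252 Y13.951
G1 X13.121 Y17.639
G1 X7.586 Y17.809
G1 X3.236 Y14.381
G1 X2.108 Y8.959
G1 X4.728 Y4.081
G1 X9.872 Y2.028
G1 X15.131 Y3.762
G1 X18.046 Y8.470
G1 X17.252 Y13.951
; layer 2
G0 Z6.048
G0 X15.469 Y12.993
G1 X12.371 Y15.759
G1 X8.219 Y15.887
G1 X4.957 Y13.316
G1 X4.111 Y9.249
G1 X6.076 Y5.591
G1 X9.934 Y4.051
G1 X13.878 Y5.351
G1 X16.065 Y8.883
G1 X15.469 Y12.993
; layer 3
G0 Z9.073
G0 X13.686 Y12.036
G1 X11.620 Y13.880
G1 X8.853 Y13.964
G1 X6.678 Y12.250
G1 X6.114 Y9.540
G1 X7.424 Y7.100
G1 X9.996 Y6.074
G1 X12.626 Y6.941
G1 X14.083 Y9.295
G1 X13.686 Y12.036
; layer 4
G0 Z12.097
G0 X11.903 Y11.078
G1 X10.870 Y12.000
G1 X9.486 Y12.042
G1 X8.399 Y11.185
G1 X8.117 Y9.830
G1 X8.772 Y8.610
G1 X10.058 Y8.097
G1 X11.373 Y8.530
G1 X12.102 Y9.708
G1 X11.903 Y11.078
M2 ; end

The solid is a regular 9-sided pyramid, base circumscribed radius ≈ 10.1 mm, apex at z ≈ 15.1 mm. Slicing at Δz = 3.024 mm — 5 equal slices spanning the solid's height, so layer i sits at z = i·h/5 — gives 4 non-empty perimeters. Each is a 9-segment closed polygon; G0 lifts to the layer z and rapids to the start vertex, then G1 traces the edges. The cross-section shrinks linearly with z (the slice at the apex is degenerate and omitted).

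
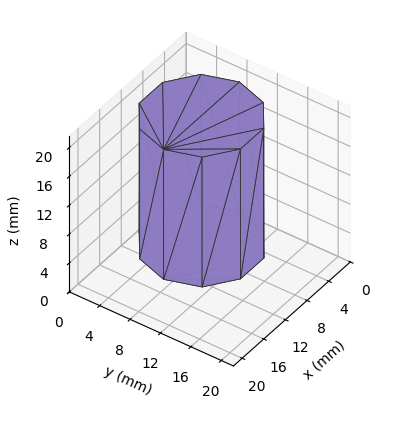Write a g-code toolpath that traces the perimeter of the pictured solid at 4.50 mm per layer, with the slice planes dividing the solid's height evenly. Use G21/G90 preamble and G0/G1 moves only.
Reading the render: the shape is a regular 10-sided prism (a cylinder approximated with 10 flat sides), circumscribed radius ≈ 7 mm, height ≈ 18 mm (dimensions read to the nearest mm from the axis ticks). For the g-code, the solid's height is divided into equal slices at the stated Δz and each level perimeter traced with G1 moves after a G0 lift.

; perimeter-only toolpath
G21 ; units = mm
G90 ; absolute positioning
G28 ; home
; layer 1
G0 Z4.50
G0 X14.00 Y7.00
G1 X12.66 Y11.11
G1 X9.16 Y13.66
G1 X4.84 Y13.66
G1 X1.34 Y11.11
G1 X0.00 Y7.00
G1 X1.34 Y2.89
G1 X4.84 Y0.34
G1 X9.16 Y0.34
G1 X12.66 Y2.89
G1 X14.00 Y7.00
; layer 2
G0 Z9.00
G0 X14.00 Y7.00
G1 X12.66 Y11.11
G1 X9.16 Y13.66
G1 X4.84 Y13.66
G1 X1.34 Y11.11
G1 X0.00 Y7.00
G1 X1.34 Y2.89
G1 X4.84 Y0.34
G1 X9.16 Y0.34
G1 X12.66 Y2.89
G1 X14.00 Y7.00
; layer 3
G0 Z13.50
G0 X14.00 Y7.00
G1 X12.66 Y11.11
G1 X9.16 Y13.66
G1 X4.84 Y13.66
G1 X1.34 Y11.11
G1 X0.00 Y7.00
G1 X1.34 Y2.89
G1 X4.84 Y0.34
G1 X9.16 Y0.34
G1 X12.66 Y2.89
G1 X14.00 Y7.00
; layer 4
G0 Z18.00
G0 X14.00 Y7.00
G1 X12.66 Y11.11
G1 X9.16 Y13.66
G1 X4.84 Y13.66
G1 X1.34 Y11.11
G1 X0.00 Y7.00
G1 X1.34 Y2.89
G1 X4.84 Y0.34
G1 X9.16 Y0.34
G1 X12.66 Y2.89
G1 X14.00 Y7.00
M2 ; end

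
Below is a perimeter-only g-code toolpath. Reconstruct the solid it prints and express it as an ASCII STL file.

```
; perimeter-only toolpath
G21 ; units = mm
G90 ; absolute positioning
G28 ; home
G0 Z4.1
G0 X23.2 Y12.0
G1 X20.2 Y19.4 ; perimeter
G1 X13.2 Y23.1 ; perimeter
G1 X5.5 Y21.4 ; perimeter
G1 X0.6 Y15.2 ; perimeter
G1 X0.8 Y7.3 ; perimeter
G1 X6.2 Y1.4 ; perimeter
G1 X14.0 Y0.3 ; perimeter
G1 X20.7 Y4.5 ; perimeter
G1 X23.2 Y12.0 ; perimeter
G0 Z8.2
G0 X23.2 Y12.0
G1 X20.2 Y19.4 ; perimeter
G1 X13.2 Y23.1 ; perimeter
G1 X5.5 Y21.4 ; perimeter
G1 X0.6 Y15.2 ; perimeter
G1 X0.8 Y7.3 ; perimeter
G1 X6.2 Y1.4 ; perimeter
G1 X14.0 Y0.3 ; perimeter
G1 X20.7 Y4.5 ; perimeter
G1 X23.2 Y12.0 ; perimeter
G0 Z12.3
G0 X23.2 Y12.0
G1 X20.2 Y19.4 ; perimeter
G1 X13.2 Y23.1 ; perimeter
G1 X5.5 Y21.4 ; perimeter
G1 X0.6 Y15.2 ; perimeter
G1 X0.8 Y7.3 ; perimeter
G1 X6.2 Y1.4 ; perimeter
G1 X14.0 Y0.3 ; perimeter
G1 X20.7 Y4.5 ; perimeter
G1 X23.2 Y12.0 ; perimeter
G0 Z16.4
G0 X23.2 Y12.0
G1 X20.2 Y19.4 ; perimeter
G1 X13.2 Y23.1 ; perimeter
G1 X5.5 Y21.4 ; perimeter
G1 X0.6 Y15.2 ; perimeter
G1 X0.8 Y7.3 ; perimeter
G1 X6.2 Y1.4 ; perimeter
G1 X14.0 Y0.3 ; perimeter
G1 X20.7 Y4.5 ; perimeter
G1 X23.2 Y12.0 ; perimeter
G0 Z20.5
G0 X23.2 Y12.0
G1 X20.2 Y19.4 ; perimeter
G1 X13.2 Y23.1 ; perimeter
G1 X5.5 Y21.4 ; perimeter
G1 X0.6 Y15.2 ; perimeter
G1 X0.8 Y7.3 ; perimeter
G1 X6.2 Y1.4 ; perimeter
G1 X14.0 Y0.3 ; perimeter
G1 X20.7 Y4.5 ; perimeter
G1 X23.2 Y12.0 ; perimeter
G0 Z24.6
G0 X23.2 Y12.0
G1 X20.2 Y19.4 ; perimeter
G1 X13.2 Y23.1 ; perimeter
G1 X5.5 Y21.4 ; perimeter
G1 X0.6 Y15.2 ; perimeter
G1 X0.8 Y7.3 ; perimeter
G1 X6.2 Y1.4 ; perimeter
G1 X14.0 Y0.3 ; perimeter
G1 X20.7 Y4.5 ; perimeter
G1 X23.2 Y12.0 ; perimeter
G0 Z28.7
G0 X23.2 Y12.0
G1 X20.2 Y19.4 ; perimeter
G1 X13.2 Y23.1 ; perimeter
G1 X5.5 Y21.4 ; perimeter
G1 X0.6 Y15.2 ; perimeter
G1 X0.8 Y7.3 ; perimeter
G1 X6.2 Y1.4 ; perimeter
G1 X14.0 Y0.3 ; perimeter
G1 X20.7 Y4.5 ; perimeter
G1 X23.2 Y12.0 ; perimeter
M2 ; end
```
solid part
  facet normal 0.0000 0.0000 -1.0000
    outer loop
      vertex 13.2 23.1 0.0
      vertex 20.2 19.4 0.0
      vertex 23.2 12.0 0.0
    endloop
  endfacet
  facet normal 0.0000 0.0000 -1.0000
    outer loop
      vertex 5.5 21.4 0.0
      vertex 13.2 23.1 0.0
      vertex 23.2 12.0 0.0
    endloop
  endfacet
  facet normal 0.0000 0.0000 -1.0000
    outer loop
      vertex 0.6 15.2 0.0
      vertex 5.5 21.4 0.0
      vertex 23.2 12.0 0.0
    endloop
  endfacet
  facet normal 0.0000 0.0000 -1.0000
    outer loop
      vertex 0.8 7.3 0.0
      vertex 0.6 15.2 0.0
      vertex 23.2 12.0 0.0
    endloop
  endfacet
  facet normal 0.0000 0.0000 -1.0000
    outer loop
      vertex 6.2 1.4 0.0
      vertex 0.8 7.3 0.0
      vertex 23.2 12.0 0.0
    endloop
  endfacet
  facet normal 0.0000 0.0000 -1.0000
    outer loop
      vertex 14.0 0.3 0.0
      vertex 6.2 1.4 0.0
      vertex 23.2 12.0 0.0
    endloop
  endfacet
  facet normal 0.0000 0.0000 -1.0000
    outer loop
      vertex 20.7 4.5 0.0
      vertex 14.0 0.3 0.0
      vertex 23.2 12.0 0.0
    endloop
  endfacet
  facet normal 0.0000 0.0000 1.0000
    outer loop
      vertex 23.2 12.0 28.7
      vertex 20.2 19.4 28.7
      vertex 13.2 23.1 28.7
    endloop
  endfacet
  facet normal 0.0000 0.0000 1.0000
    outer loop
      vertex 23.2 12.0 28.7
      vertex 13.2 23.1 28.7
      vertex 5.5 21.4 28.7
    endloop
  endfacet
  facet normal 0.0000 0.0000 1.0000
    outer loop
      vertex 23.2 12.0 28.7
      vertex 5.5 21.4 28.7
      vertex 0.6 15.2 28.7
    endloop
  endfacet
  facet normal 0.0000 0.0000 1.0000
    outer loop
      vertex 23.2 12.0 28.7
      vertex 0.6 15.2 28.7
      vertex 0.8 7.3 28.7
    endloop
  endfacet
  facet normal 0.0000 0.0000 1.0000
    outer loop
      vertex 23.2 12.0 28.7
      vertex 0.8 7.3 28.7
      vertex 6.2 1.4 28.7
    endloop
  endfacet
  facet normal 0.0000 0.0000 1.0000
    outer loop
      vertex 23.2 12.0 28.7
      vertex 6.2 1.4 28.7
      vertex 14.0 0.3 28.7
    endloop
  endfacet
  facet normal 0.0000 0.0000 1.0000
    outer loop
      vertex 23.2 12.0 28.7
      vertex 14.0 0.3 28.7
      vertex 20.7 4.5 28.7
    endloop
  endfacet
  facet normal 0.9267 0.3757 0.0000
    outer loop
      vertex 23.2 12.0 0.0
      vertex 20.2 19.4 0.0
      vertex 20.2 19.4 28.7
    endloop
  endfacet
  facet normal 0.9267 0.3757 0.0000
    outer loop
      vertex 23.2 12.0 0.0
      vertex 20.2 19.4 28.7
      vertex 23.2 12.0 28.7
    endloop
  endfacet
  facet normal 0.4673 0.8841 0.0000
    outer loop
      vertex 20.2 19.4 0.0
      vertex 13.2 23.1 0.0
      vertex 13.2 23.1 28.7
    endloop
  endfacet
  facet normal 0.4673 0.8841 0.0000
    outer loop
      vertex 20.2 19.4 0.0
      vertex 13.2 23.1 28.7
      vertex 20.2 19.4 28.7
    endloop
  endfacet
  facet normal -0.2156 0.9765 0.0000
    outer loop
      vertex 13.2 23.1 0.0
      vertex 5.5 21.4 0.0
      vertex 5.5 21.4 28.7
    endloop
  endfacet
  facet normal -0.2156 0.9765 0.0000
    outer loop
      vertex 13.2 23.1 0.0
      vertex 5.5 21.4 28.7
      vertex 13.2 23.1 28.7
    endloop
  endfacet
  facet normal -0.7846 0.6201 0.0000
    outer loop
      vertex 5.5 21.4 0.0
      vertex 0.6 15.2 0.0
      vertex 0.6 15.2 28.7
    endloop
  endfacet
  facet normal -0.7846 0.6201 0.0000
    outer loop
      vertex 5.5 21.4 0.0
      vertex 0.6 15.2 28.7
      vertex 5.5 21.4 28.7
    endloop
  endfacet
  facet normal -0.9997 -0.0253 0.0000
    outer loop
      vertex 0.6 15.2 0.0
      vertex 0.8 7.3 0.0
      vertex 0.8 7.3 28.7
    endloop
  endfacet
  facet normal -0.9997 -0.0253 0.0000
    outer loop
      vertex 0.6 15.2 0.0
      vertex 0.8 7.3 28.7
      vertex 0.6 15.2 28.7
    endloop
  endfacet
  facet normal -0.7377 -0.6752 0.0000
    outer loop
      vertex 0.8 7.3 0.0
      vertex 6.2 1.4 0.0
      vertex 6.2 1.4 28.7
    endloop
  endfacet
  facet normal -0.7377 -0.6752 0.0000
    outer loop
      vertex 0.8 7.3 0.0
      vertex 6.2 1.4 28.7
      vertex 0.8 7.3 28.7
    endloop
  endfacet
  facet normal -0.1396 -0.9902 0.0000
    outer loop
      vertex 6.2 1.4 0.0
      vertex 14.0 0.3 0.0
      vertex 14.0 0.3 28.7
    endloop
  endfacet
  facet normal -0.1396 -0.9902 0.0000
    outer loop
      vertex 6.2 1.4 0.0
      vertex 14.0 0.3 28.7
      vertex 6.2 1.4 28.7
    endloop
  endfacet
  facet normal 0.5311 -0.8473 0.0000
    outer loop
      vertex 14.0 0.3 0.0
      vertex 20.7 4.5 0.0
      vertex 20.7 4.5 28.7
    endloop
  endfacet
  facet normal 0.5311 -0.8473 0.0000
    outer loop
      vertex 14.0 0.3 0.0
      vertex 20.7 4.5 28.7
      vertex 14.0 0.3 28.7
    endloop
  endfacet
  facet normal 0.9487 -0.3162 0.0000
    outer loop
      vertex 20.7 4.5 0.0
      vertex 23.2 12.0 0.0
      vertex 23.2 12.0 28.7
    endloop
  endfacet
  facet normal 0.9487 -0.3162 0.0000
    outer loop
      vertex 20.7 4.5 0.0
      vertex 23.2 12.0 28.7
      vertex 20.7 4.5 28.7
    endloop
  endfacet
endsolid part

The G0 Z moves step by Δz≈4.1 mm. Every layer's G1 loop is the same polygon, so the solid is a straight extrusion of it from z=0 to z≈28.7. Closing with flat bottom and top caps and triangulating gives 32 facets — a regular 9-sided prism (a cylinder approximated with 9 flat sides), circumscribed radius ≈ 11.6 mm, height ≈ 28.7 mm.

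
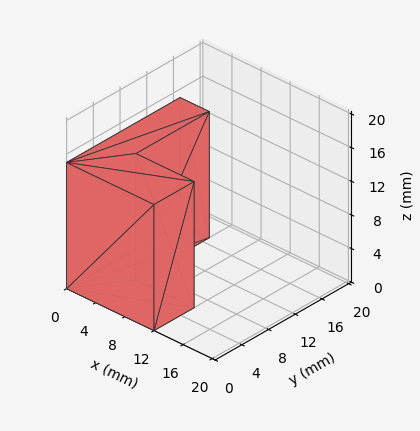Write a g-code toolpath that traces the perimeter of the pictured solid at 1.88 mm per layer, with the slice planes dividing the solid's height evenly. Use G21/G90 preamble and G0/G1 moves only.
Reading the render: the shape is an L-shaped prism: outer 12 × 17 mm, arm thicknesses ≈ 6 mm (horizontal) and 4 mm (vertical), extruded 15 mm in z (dimensions read to the nearest mm from the axis ticks). For the g-code, the solid's height is divided into equal slices at the stated Δz and each level perimeter traced with G1 moves after a G0 lift.

; perimeter-only toolpath
G21 ; units = mm
G90 ; absolute positioning
G28 ; home
; layer 1
G0 Z1.88
G0 X0.00 Y0.00
G1 X12.00 Y0.00
G1 X12.00 Y6.00
G1 X4.00 Y6.00
G1 X4.00 Y17.00
G1 X0.00 Y17.00
G1 X0.00 Y0.00
; layer 2
G0 Z3.75
G0 X0.00 Y0.00
G1 X12.00 Y0.00
G1 X12.00 Y6.00
G1 X4.00 Y6.00
G1 X4.00 Y17.00
G1 X0.00 Y17.00
G1 X0.00 Y0.00
; layer 3
G0 Z5.62
G0 X0.00 Y0.00
G1 X12.00 Y0.00
G1 X12.00 Y6.00
G1 X4.00 Y6.00
G1 X4.00 Y17.00
G1 X0.00 Y17.00
G1 X0.00 Y0.00
; layer 4
G0 Z7.50
G0 X0.00 Y0.00
G1 X12.00 Y0.00
G1 X12.00 Y6.00
G1 X4.00 Y6.00
G1 X4.00 Y17.00
G1 X0.00 Y17.00
G1 X0.00 Y0.00
; layer 5
G0 Z9.38
G0 X0.00 Y0.00
G1 X12.00 Y0.00
G1 X12.00 Y6.00
G1 X4.00 Y6.00
G1 X4.00 Y17.00
G1 X0.00 Y17.00
G1 X0.00 Y0.00
; layer 6
G0 Z11.25
G0 X0.00 Y0.00
G1 X12.00 Y0.00
G1 X12.00 Y6.00
G1 X4.00 Y6.00
G1 X4.00 Y17.00
G1 X0.00 Y17.00
G1 X0.00 Y0.00
; layer 7
G0 Z13.12
G0 X0.00 Y0.00
G1 X12.00 Y0.00
G1 X12.00 Y6.00
G1 X4.00 Y6.00
G1 X4.00 Y17.00
G1 X0.00 Y17.00
G1 X0.00 Y0.00
; layer 8
G0 Z15.00
G0 X0.00 Y0.00
G1 X12.00 Y0.00
G1 X12.00 Y6.00
G1 X4.00 Y6.00
G1 X4.00 Y17.00
G1 X0.00 Y17.00
G1 X0.00 Y0.00
M2 ; end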